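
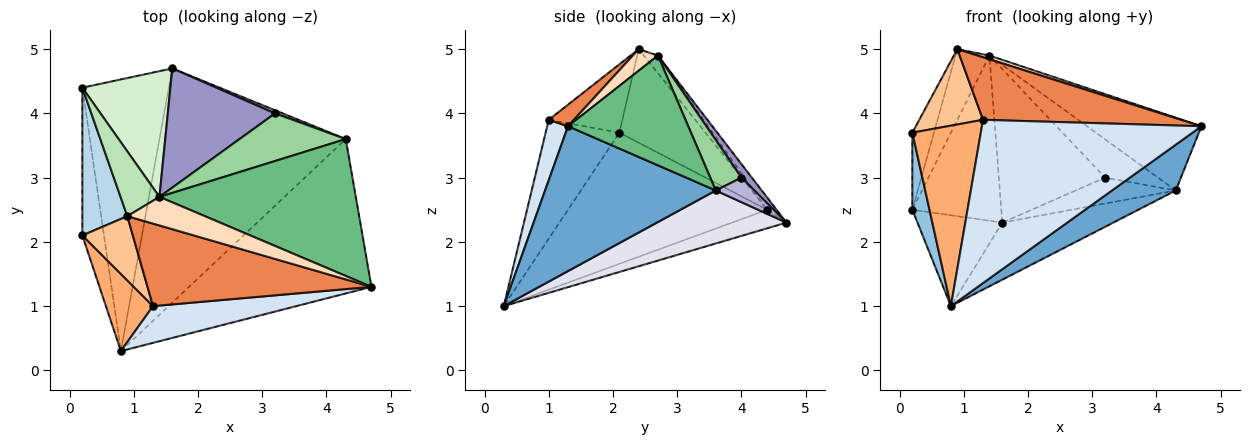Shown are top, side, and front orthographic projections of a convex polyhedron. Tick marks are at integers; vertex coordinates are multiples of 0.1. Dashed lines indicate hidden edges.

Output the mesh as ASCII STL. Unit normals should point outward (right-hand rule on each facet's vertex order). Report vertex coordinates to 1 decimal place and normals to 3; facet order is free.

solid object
 facet normal 0.606 -0.226 -0.763
  outer loop
   vertex 4.3 3.6 2.8
   vertex 4.7 1.3 3.8
   vertex 0.8 0.3 1.0
  endloop
 endfacet
 facet normal -0.983 -0.085 -0.162
  outer loop
   vertex 0.2 2.1 3.7
   vertex 0.2 4.4 2.5
   vertex 0.8 0.3 1.0
  endloop
 endfacet
 facet normal -0.879 0.220 0.423
  outer loop
   vertex 0.2 2.1 3.7
   vertex 0.9 2.4 5.0
   vertex 0.2 4.4 2.5
  endloop
 endfacet
 facet normal 0.092 -0.971 0.219
  outer loop
   vertex 1.3 1.0 3.9
   vertex 0.8 0.3 1.0
   vertex 4.7 1.3 3.8
  endloop
 endfacet
 facet normal 0.077 -0.602 0.795
  outer loop
   vertex 1.3 1.0 3.9
   vertex 4.7 1.3 3.8
   vertex 0.9 2.4 5.0
  endloop
 endfacet
 facet normal -0.704 -0.653 0.279
  outer loop
   vertex 1.3 1.0 3.9
   vertex 0.2 2.1 3.7
   vertex 0.8 0.3 1.0
  endloop
 endfacet
 facet normal -0.660 -0.572 0.487
  outer loop
   vertex 1.3 1.0 3.9
   vertex 0.9 2.4 5.0
   vertex 0.2 2.1 3.7
  endloop
 endfacet
 facet normal 0.266 -0.124 0.956
  outer loop
   vertex 1.4 2.7 4.9
   vertex 0.9 2.4 5.0
   vertex 4.7 1.3 3.8
  endloop
 endfacet
 facet normal 0.443 0.421 0.792
  outer loop
   vertex 1.4 2.7 4.9
   vertex 4.7 1.3 3.8
   vertex 4.3 3.6 2.8
  endloop
 endfacet
 facet normal 0.347 0.588 0.731
  outer loop
   vertex 1.4 2.7 4.9
   vertex 4.3 3.6 2.8
   vertex 3.2 4.0 3.0
  endloop
 endfacet
 facet normal -0.294 0.705 0.646
  outer loop
   vertex 1.4 2.7 4.9
   vertex 0.2 4.4 2.5
   vertex 0.9 2.4 5.0
  endloop
 endfacet
 facet normal -0.084 0.793 0.604
  outer loop
   vertex 1.6 4.7 2.3
   vertex 0.2 4.4 2.5
   vertex 1.4 2.7 4.9
  endloop
 endfacet
 facet normal 0.077 0.787 0.612
  outer loop
   vertex 1.6 4.7 2.3
   vertex 1.4 2.7 4.9
   vertex 3.2 4.0 3.0
  endloop
 endfacet
 facet normal 0.357 0.927 0.111
  outer loop
   vertex 1.6 4.7 2.3
   vertex 3.2 4.0 3.0
   vertex 4.3 3.6 2.8
  endloop
 endfacet
 facet normal -0.199 0.311 -0.929
  outer loop
   vertex 1.6 4.7 2.3
   vertex 0.8 0.3 1.0
   vertex 0.2 4.4 2.5
  endloop
 endfacet
 facet normal 0.266 0.228 -0.936
  outer loop
   vertex 1.6 4.7 2.3
   vertex 4.3 3.6 2.8
   vertex 0.8 0.3 1.0
  endloop
 endfacet
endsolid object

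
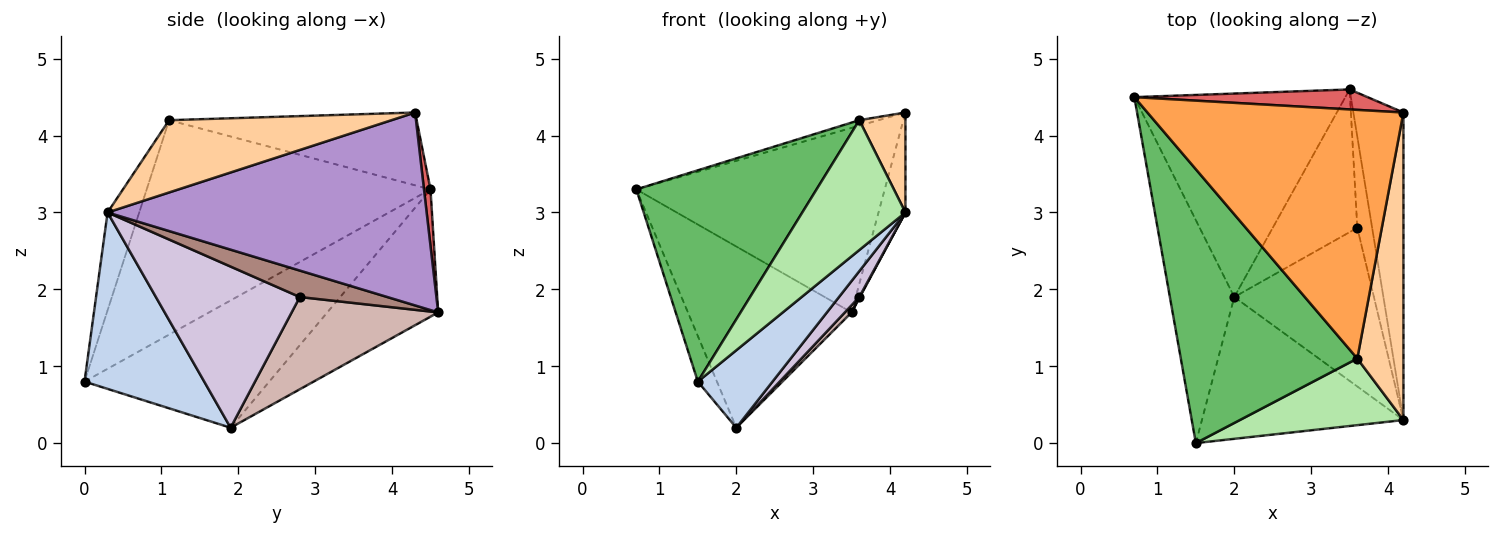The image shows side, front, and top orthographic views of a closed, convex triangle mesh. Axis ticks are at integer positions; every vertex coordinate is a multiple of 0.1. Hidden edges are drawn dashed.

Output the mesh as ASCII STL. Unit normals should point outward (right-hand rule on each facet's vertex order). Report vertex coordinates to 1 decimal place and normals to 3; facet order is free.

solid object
 facet normal -0.888 0.092 -0.450
  outer loop
   vertex 1.5 0.0 0.8
   vertex 0.7 4.5 3.3
   vertex 2.0 1.9 0.2
  endloop
 endfacet
 facet normal 0.609 -0.380 -0.696
  outer loop
   vertex 1.5 0.0 0.8
   vertex 2.0 1.9 0.2
   vertex 4.2 0.3 3.0
  endloop
 endfacet
 facet normal -0.274 0.021 0.962
  outer loop
   vertex 3.6 1.1 4.2
   vertex 4.2 4.3 4.3
   vertex 0.7 4.5 3.3
  endloop
 endfacet
 facet normal 0.830 -0.172 0.530
  outer loop
   vertex 3.6 1.1 4.2
   vertex 4.2 0.3 3.0
   vertex 4.2 4.3 4.3
  endloop
 endfacet
 facet normal -0.693 -0.440 0.571
  outer loop
   vertex 3.6 1.1 4.2
   vertex 0.7 4.5 3.3
   vertex 1.5 0.0 0.8
  endloop
 endfacet
 facet normal -0.263 -0.858 0.440
  outer loop
   vertex 3.6 1.1 4.2
   vertex 1.5 0.0 0.8
   vertex 4.2 0.3 3.0
  endloop
 endfacet
 facet normal 0.026 0.994 0.108
  outer loop
   vertex 3.5 4.6 1.7
   vertex 0.7 4.5 3.3
   vertex 4.2 4.3 4.3
  endloop
 endfacet
 facet normal -0.411 0.606 -0.681
  outer loop
   vertex 3.5 4.6 1.7
   vertex 2.0 1.9 0.2
   vertex 0.7 4.5 3.3
  endloop
 endfacet
 facet normal 0.965 0.081 -0.250
  outer loop
   vertex 3.5 4.6 1.7
   vertex 4.2 4.3 4.3
   vertex 4.2 0.3 3.0
  endloop
 endfacet
 facet normal 0.752 -0.106 -0.651
  outer loop
   vertex 3.6 2.8 1.9
   vertex 4.2 0.3 3.0
   vertex 2.0 1.9 0.2
  endloop
 endfacet
 facet normal 0.872 -0.006 -0.489
  outer loop
   vertex 3.6 2.8 1.9
   vertex 3.5 4.6 1.7
   vertex 4.2 0.3 3.0
  endloop
 endfacet
 facet normal 0.737 -0.034 -0.675
  outer loop
   vertex 3.6 2.8 1.9
   vertex 2.0 1.9 0.2
   vertex 3.5 4.6 1.7
  endloop
 endfacet
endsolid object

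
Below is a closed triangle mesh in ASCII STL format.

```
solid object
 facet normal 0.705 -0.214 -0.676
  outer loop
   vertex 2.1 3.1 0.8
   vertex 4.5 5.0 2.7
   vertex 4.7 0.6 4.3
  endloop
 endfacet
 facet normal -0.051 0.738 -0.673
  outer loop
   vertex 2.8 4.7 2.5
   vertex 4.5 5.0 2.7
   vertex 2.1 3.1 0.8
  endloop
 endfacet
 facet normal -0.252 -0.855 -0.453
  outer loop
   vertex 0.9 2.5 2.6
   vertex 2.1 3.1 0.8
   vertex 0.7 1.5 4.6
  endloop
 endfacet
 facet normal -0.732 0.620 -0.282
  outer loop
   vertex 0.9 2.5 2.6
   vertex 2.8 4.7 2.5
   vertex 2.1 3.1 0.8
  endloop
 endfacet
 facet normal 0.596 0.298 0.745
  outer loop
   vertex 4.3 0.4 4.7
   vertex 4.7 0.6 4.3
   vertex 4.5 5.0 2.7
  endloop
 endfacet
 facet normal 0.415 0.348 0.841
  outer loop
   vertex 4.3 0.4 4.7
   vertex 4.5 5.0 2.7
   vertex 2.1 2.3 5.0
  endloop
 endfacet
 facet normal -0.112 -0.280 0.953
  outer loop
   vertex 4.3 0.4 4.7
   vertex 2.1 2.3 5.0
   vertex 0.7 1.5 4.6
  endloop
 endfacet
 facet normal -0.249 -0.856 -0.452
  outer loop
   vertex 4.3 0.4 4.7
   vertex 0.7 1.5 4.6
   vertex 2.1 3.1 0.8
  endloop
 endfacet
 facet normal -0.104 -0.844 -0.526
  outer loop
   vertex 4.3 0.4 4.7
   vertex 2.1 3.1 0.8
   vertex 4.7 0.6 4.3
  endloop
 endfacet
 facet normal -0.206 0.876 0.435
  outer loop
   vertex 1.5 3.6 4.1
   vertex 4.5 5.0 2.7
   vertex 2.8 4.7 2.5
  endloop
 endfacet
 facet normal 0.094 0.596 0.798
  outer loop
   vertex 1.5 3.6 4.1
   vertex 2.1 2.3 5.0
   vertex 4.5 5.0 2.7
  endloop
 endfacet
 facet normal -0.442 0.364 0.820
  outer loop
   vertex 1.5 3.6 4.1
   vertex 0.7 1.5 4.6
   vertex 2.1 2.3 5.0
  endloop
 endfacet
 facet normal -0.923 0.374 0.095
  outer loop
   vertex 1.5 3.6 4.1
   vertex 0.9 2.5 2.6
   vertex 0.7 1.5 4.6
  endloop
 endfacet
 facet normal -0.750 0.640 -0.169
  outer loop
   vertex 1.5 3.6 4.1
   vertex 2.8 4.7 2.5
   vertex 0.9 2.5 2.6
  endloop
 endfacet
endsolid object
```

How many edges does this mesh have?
21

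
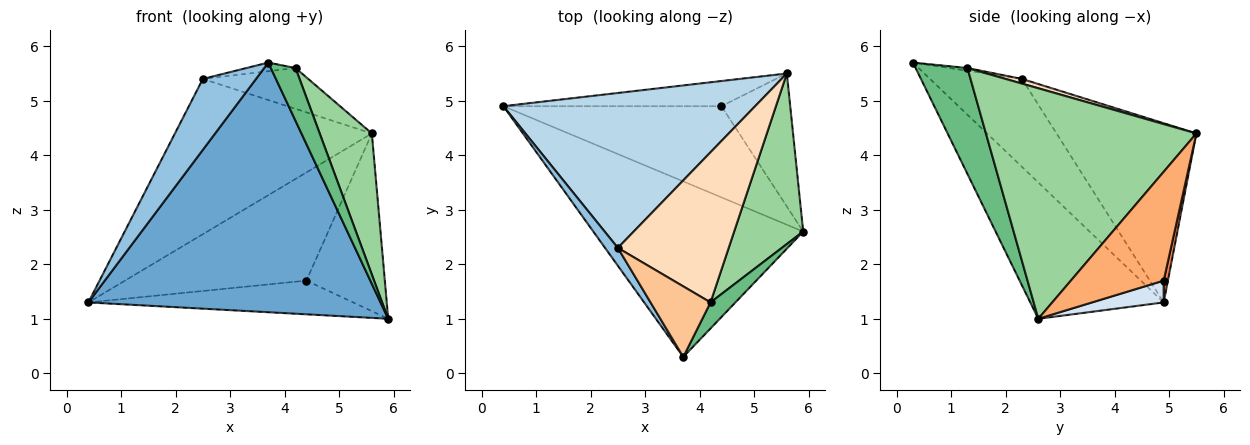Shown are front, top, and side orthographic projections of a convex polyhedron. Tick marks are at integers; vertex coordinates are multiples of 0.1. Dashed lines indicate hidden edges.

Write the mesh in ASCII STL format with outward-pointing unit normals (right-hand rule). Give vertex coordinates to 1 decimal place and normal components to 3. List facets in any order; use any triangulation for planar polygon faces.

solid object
 facet normal -0.350 -0.766 -0.539
  outer loop
   vertex 3.7 0.3 5.7
   vertex 0.4 4.9 1.3
   vertex 5.9 2.6 1.0
  endloop
 endfacet
 facet normal -0.859 -0.497 0.125
  outer loop
   vertex 2.5 2.3 5.4
   vertex 0.4 4.9 1.3
   vertex 3.7 0.3 5.7
  endloop
 endfacet
 facet normal -0.449 0.632 0.631
  outer loop
   vertex 2.5 2.3 5.4
   vertex 5.6 5.5 4.4
   vertex 0.4 4.9 1.3
  endloop
 endfacet
 facet normal 0.093 0.345 -0.934
  outer loop
   vertex 4.4 4.9 1.7
   vertex 5.9 2.6 1.0
   vertex 0.4 4.9 1.3
  endloop
 endfacet
 facet normal 0.023 0.974 -0.226
  outer loop
   vertex 4.4 4.9 1.7
   vertex 0.4 4.9 1.3
   vertex 5.6 5.5 4.4
  endloop
 endfacet
 facet normal 0.688 0.581 -0.435
  outer loop
   vertex 4.4 4.9 1.7
   vertex 5.6 5.5 4.4
   vertex 5.9 2.6 1.0
  endloop
 endfacet
 facet normal -0.045 0.122 0.992
  outer loop
   vertex 4.2 1.3 5.6
   vertex 2.5 2.3 5.4
   vertex 3.7 0.3 5.7
  endloop
 endfacet
 facet normal 0.041 0.262 0.964
  outer loop
   vertex 4.2 1.3 5.6
   vertex 5.6 5.5 4.4
   vertex 2.5 2.3 5.4
  endloop
 endfacet
 facet normal 0.883 -0.421 0.207
  outer loop
   vertex 4.2 1.3 5.6
   vertex 3.7 0.3 5.7
   vertex 5.9 2.6 1.0
  endloop
 endfacet
 facet normal 0.932 -0.231 0.279
  outer loop
   vertex 4.2 1.3 5.6
   vertex 5.9 2.6 1.0
   vertex 5.6 5.5 4.4
  endloop
 endfacet
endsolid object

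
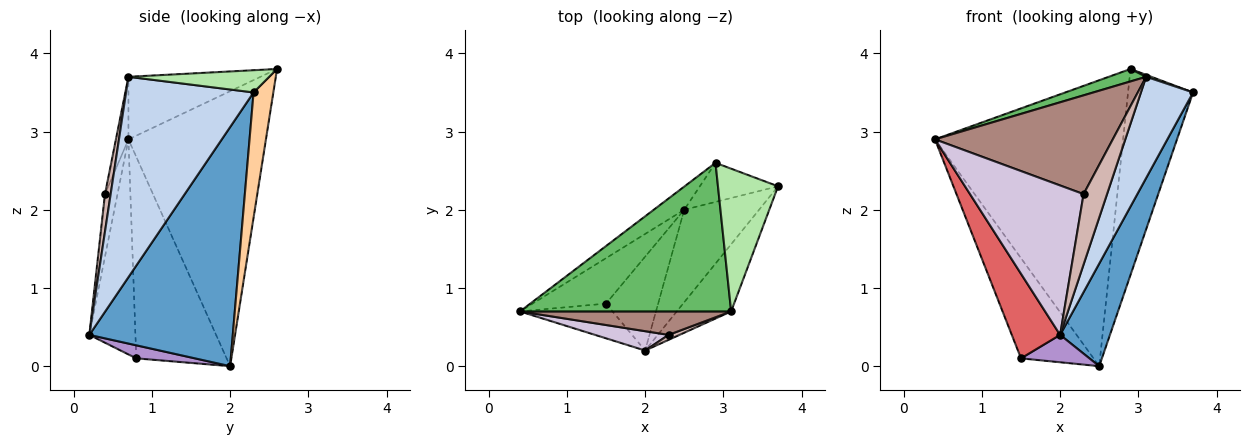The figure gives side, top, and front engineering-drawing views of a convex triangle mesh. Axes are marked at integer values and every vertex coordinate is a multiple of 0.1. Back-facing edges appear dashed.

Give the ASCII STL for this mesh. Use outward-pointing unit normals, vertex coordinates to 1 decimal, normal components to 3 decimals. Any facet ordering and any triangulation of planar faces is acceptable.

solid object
 facet normal 0.906 -0.315 -0.284
  outer loop
   vertex 2.5 2.0 0.0
   vertex 3.7 2.3 3.5
   vertex 2.0 0.2 0.4
  endloop
 endfacet
 facet normal 0.898 -0.367 -0.244
  outer loop
   vertex 3.1 0.7 3.7
   vertex 2.0 0.2 0.4
   vertex 3.7 2.3 3.5
  endloop
 endfacet
 facet normal -0.589 0.806 -0.065
  outer loop
   vertex 2.9 2.6 3.8
   vertex 2.5 2.0 0.0
   vertex 0.4 0.7 2.9
  endloop
 endfacet
 facet normal 0.286 0.941 -0.179
  outer loop
   vertex 2.9 2.6 3.8
   vertex 3.7 2.3 3.5
   vertex 2.5 2.0 0.0
  endloop
 endfacet
 facet normal -0.283 -0.080 0.956
  outer loop
   vertex 2.9 2.6 3.8
   vertex 0.4 0.7 2.9
   vertex 3.1 0.7 3.7
  endloop
 endfacet
 facet normal 0.347 -0.013 0.938
  outer loop
   vertex 2.9 2.6 3.8
   vertex 3.1 0.7 3.7
   vertex 3.7 2.3 3.5
  endloop
 endfacet
 facet normal -0.662 -0.694 -0.285
  outer loop
   vertex 1.5 0.8 0.1
   vertex 2.0 0.2 0.4
   vertex 0.4 0.7 2.9
  endloop
 endfacet
 facet normal -0.750 0.602 -0.273
  outer loop
   vertex 1.5 0.8 0.1
   vertex 0.4 0.7 2.9
   vertex 2.5 2.0 0.0
  endloop
 endfacet
 facet normal 0.233 -0.272 -0.933
  outer loop
   vertex 1.5 0.8 0.1
   vertex 2.5 2.0 0.0
   vertex 2.0 0.2 0.4
  endloop
 endfacet
 facet normal -0.109 -0.986 0.128
  outer loop
   vertex 2.3 0.4 2.2
   vertex 0.4 0.7 2.9
   vertex 2.0 0.2 0.4
  endloop
 endfacet
 facet normal -0.068 -0.971 0.231
  outer loop
   vertex 2.3 0.4 2.2
   vertex 3.1 0.7 3.7
   vertex 0.4 0.7 2.9
  endloop
 endfacet
 facet normal 0.235 -0.970 0.069
  outer loop
   vertex 2.3 0.4 2.2
   vertex 2.0 0.2 0.4
   vertex 3.1 0.7 3.7
  endloop
 endfacet
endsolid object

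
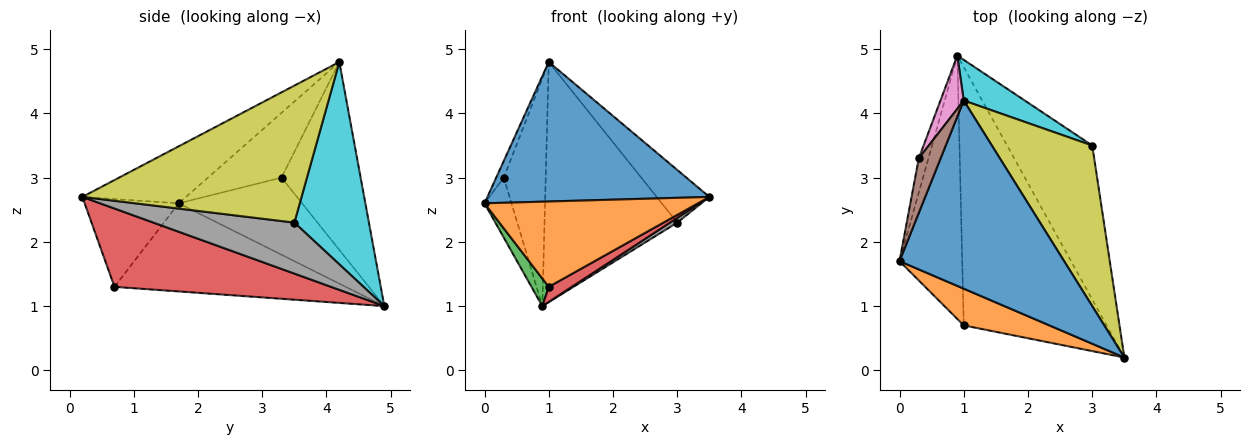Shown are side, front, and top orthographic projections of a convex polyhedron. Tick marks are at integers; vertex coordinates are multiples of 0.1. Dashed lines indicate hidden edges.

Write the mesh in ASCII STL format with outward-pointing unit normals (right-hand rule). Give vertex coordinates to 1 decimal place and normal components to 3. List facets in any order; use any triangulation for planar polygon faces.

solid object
 facet normal -0.268 -0.574 0.774
  outer loop
   vertex 1.0 4.2 4.8
   vertex 0.0 1.7 2.6
   vertex 3.5 0.2 2.7
  endloop
 endfacet
 facet normal -0.375 -0.851 0.366
  outer loop
   vertex 1.0 0.7 1.3
   vertex 3.5 0.2 2.7
   vertex 0.0 1.7 2.6
  endloop
 endfacet
 facet normal -0.813 -0.061 -0.579
  outer loop
   vertex 1.0 0.7 1.3
   vertex 0.0 1.7 2.6
   vertex 0.9 4.9 1.0
  endloop
 endfacet
 facet normal 0.480 -0.051 -0.876
  outer loop
   vertex 1.0 0.7 1.3
   vertex 0.9 4.9 1.0
   vertex 3.5 0.2 2.7
  endloop
 endfacet
 facet normal -0.970 0.212 -0.121
  outer loop
   vertex 0.3 3.3 3.0
   vertex 0.9 4.9 1.0
   vertex 0.0 1.7 2.6
  endloop
 endfacet
 facet normal -0.943 0.097 0.318
  outer loop
   vertex 0.3 3.3 3.0
   vertex 0.0 1.7 2.6
   vertex 1.0 4.2 4.8
  endloop
 endfacet
 facet normal -0.878 0.465 0.109
  outer loop
   vertex 0.3 3.3 3.0
   vertex 1.0 4.2 4.8
   vertex 0.9 4.9 1.0
  endloop
 endfacet
 facet normal 0.514 -0.026 -0.858
  outer loop
   vertex 3.0 3.5 2.3
   vertex 3.5 0.2 2.7
   vertex 0.9 4.9 1.0
  endloop
 endfacet
 facet normal 0.792 0.190 0.580
  outer loop
   vertex 3.0 3.5 2.3
   vertex 1.0 4.2 4.8
   vertex 3.5 0.2 2.7
  endloop
 endfacet
 facet normal 0.485 0.862 0.146
  outer loop
   vertex 3.0 3.5 2.3
   vertex 0.9 4.9 1.0
   vertex 1.0 4.2 4.8
  endloop
 endfacet
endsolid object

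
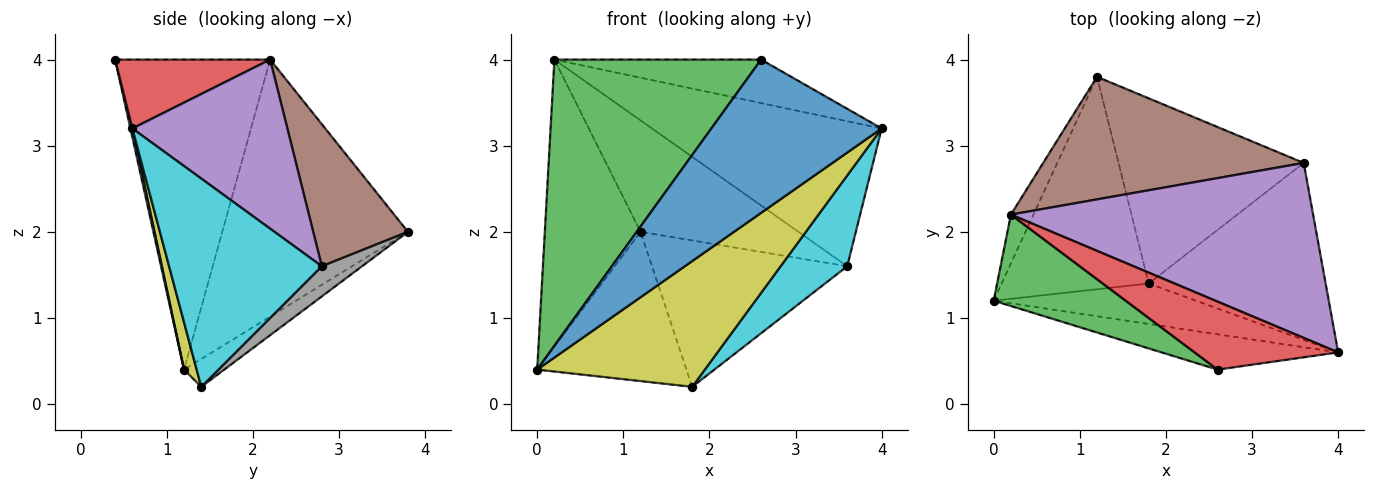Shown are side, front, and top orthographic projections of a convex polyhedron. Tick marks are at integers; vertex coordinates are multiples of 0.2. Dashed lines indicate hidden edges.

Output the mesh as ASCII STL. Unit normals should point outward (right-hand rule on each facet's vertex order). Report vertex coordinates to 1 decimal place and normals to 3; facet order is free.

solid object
 facet normal 0.011 -0.974 -0.224
  outer loop
   vertex 2.6 0.4 4.0
   vertex 0.0 1.2 0.4
   vertex 4.0 0.6 3.2
  endloop
 endfacet
 facet normal -0.886 0.457 -0.078
  outer loop
   vertex 0.2 2.2 4.0
   vertex 1.2 3.8 2.0
   vertex 0.0 1.2 0.4
  endloop
 endfacet
 facet normal -0.581 -0.775 0.248
  outer loop
   vertex 0.2 2.2 4.0
   vertex 0.0 1.2 0.4
   vertex 2.6 0.4 4.0
  endloop
 endfacet
 facet normal 0.375 0.500 0.781
  outer loop
   vertex 0.2 2.2 4.0
   vertex 2.6 0.4 4.0
   vertex 4.0 0.6 3.2
  endloop
 endfacet
 facet normal 0.396 0.586 0.707
  outer loop
   vertex 3.6 2.8 1.6
   vertex 0.2 2.2 4.0
   vertex 4.0 0.6 3.2
  endloop
 endfacet
 facet normal 0.374 0.624 0.686
  outer loop
   vertex 3.6 2.8 1.6
   vertex 1.2 3.8 2.0
   vertex 0.2 2.2 4.0
  endloop
 endfacet
 facet normal -0.153 0.568 -0.809
  outer loop
   vertex 1.8 1.4 0.2
   vertex 0.0 1.2 0.4
   vertex 1.2 3.8 2.0
  endloop
 endfacet
 facet normal 0.127 0.615 -0.778
  outer loop
   vertex 1.8 1.4 0.2
   vertex 1.2 3.8 2.0
   vertex 3.6 2.8 1.6
  endloop
 endfacet
 facet normal 0.072 -0.949 -0.306
  outer loop
   vertex 1.8 1.4 0.2
   vertex 4.0 0.6 3.2
   vertex 0.0 1.2 0.4
  endloop
 endfacet
 facet normal 0.723 -0.315 -0.614
  outer loop
   vertex 1.8 1.4 0.2
   vertex 3.6 2.8 1.6
   vertex 4.0 0.6 3.2
  endloop
 endfacet
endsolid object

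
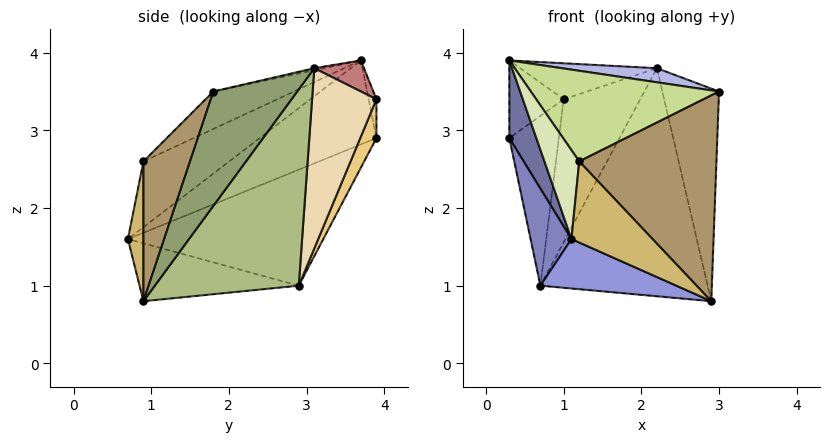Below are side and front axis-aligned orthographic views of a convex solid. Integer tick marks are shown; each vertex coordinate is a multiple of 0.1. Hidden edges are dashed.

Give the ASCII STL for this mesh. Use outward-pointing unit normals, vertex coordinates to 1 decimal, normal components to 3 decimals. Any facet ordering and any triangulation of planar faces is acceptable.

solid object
 facet normal -0.973 -0.225 -0.045
  outer loop
   vertex 0.3 3.7 3.9
   vertex 0.3 3.9 2.9
   vertex 1.1 0.7 1.6
  endloop
 endfacet
 facet normal -0.974 -0.204 -0.098
  outer loop
   vertex 0.7 2.9 1.0
   vertex 1.1 0.7 1.6
   vertex 0.3 3.9 2.9
  endloop
 endfacet
 facet normal -0.358 -0.306 -0.882
  outer loop
   vertex 0.7 2.9 1.0
   vertex 2.9 0.9 0.8
   vertex 1.1 0.7 1.6
  endloop
 endfacet
 facet normal -0.024 -0.239 0.971
  outer loop
   vertex 2.2 3.1 3.8
   vertex 0.3 3.7 3.9
   vertex 3.0 1.8 3.5
  endloop
 endfacet
 facet normal 0.810 0.547 -0.212
  outer loop
   vertex 2.2 3.1 3.8
   vertex 3.0 1.8 3.5
   vertex 2.9 0.9 0.8
  endloop
 endfacet
 facet normal 0.605 0.703 -0.374
  outer loop
   vertex 2.2 3.1 3.8
   vertex 2.9 0.9 0.8
   vertex 0.7 2.9 1.0
  endloop
 endfacet
 facet normal -0.199 -0.465 0.863
  outer loop
   vertex 1.2 0.9 2.6
   vertex 3.0 1.8 3.5
   vertex 0.3 3.7 3.9
  endloop
 endfacet
 facet normal -0.914 -0.371 0.166
  outer loop
   vertex 1.2 0.9 2.6
   vertex 0.3 3.7 3.9
   vertex 1.1 0.7 1.6
  endloop
 endfacet
 facet normal 0.308 -0.906 0.291
  outer loop
   vertex 1.2 0.9 2.6
   vertex 2.9 0.9 0.8
   vertex 3.0 1.8 3.5
  endloop
 endfacet
 facet normal 0.185 -0.967 0.175
  outer loop
   vertex 1.2 0.9 2.6
   vertex 1.1 0.7 1.6
   vertex 2.9 0.9 0.8
  endloop
 endfacet
 facet normal 0.285 0.872 -0.399
  outer loop
   vertex 1.0 3.9 3.4
   vertex 0.7 2.9 1.0
   vertex 0.3 3.9 2.9
  endloop
 endfacet
 facet normal 0.598 0.711 -0.371
  outer loop
   vertex 1.0 3.9 3.4
   vertex 2.2 3.1 3.8
   vertex 0.7 2.9 1.0
  endloop
 endfacet
 facet normal -0.139 0.971 0.194
  outer loop
   vertex 1.0 3.9 3.4
   vertex 0.3 3.9 2.9
   vertex 0.3 3.7 3.9
  endloop
 endfacet
 facet normal 0.260 0.715 0.650
  outer loop
   vertex 1.0 3.9 3.4
   vertex 0.3 3.7 3.9
   vertex 2.2 3.1 3.8
  endloop
 endfacet
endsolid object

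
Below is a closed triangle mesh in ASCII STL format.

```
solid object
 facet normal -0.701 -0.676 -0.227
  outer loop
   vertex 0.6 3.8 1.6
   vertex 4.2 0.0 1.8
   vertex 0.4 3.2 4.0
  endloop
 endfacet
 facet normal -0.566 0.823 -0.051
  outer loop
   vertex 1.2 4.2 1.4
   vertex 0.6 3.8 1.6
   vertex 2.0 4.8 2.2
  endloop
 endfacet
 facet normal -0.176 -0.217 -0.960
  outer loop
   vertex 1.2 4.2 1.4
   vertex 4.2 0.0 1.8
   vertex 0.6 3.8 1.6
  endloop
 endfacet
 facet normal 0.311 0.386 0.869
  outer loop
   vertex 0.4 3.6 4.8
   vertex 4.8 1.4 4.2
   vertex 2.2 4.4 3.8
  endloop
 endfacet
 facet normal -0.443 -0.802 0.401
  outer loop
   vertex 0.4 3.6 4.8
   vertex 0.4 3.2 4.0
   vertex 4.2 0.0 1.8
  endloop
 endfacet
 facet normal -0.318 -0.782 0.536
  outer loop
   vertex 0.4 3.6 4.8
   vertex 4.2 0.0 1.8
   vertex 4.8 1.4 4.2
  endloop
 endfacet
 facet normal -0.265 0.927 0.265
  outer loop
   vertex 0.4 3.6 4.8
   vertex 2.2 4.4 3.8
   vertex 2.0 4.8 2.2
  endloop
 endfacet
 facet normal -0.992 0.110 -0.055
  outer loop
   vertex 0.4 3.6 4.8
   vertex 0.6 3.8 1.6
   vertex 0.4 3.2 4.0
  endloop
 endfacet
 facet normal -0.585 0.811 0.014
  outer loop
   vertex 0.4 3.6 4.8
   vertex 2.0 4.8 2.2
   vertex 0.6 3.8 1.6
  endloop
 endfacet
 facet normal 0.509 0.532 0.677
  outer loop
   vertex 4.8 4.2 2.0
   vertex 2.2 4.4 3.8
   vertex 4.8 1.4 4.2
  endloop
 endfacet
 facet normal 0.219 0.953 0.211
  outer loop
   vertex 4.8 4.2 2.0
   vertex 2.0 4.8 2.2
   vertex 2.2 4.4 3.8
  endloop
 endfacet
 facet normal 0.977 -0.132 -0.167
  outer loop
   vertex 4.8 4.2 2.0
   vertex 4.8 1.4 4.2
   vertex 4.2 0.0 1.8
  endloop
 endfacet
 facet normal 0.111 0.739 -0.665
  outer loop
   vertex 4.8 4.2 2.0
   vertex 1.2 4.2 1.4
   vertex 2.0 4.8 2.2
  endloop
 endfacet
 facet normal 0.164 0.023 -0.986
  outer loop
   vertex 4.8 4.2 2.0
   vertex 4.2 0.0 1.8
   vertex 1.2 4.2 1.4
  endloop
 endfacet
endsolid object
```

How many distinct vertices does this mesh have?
9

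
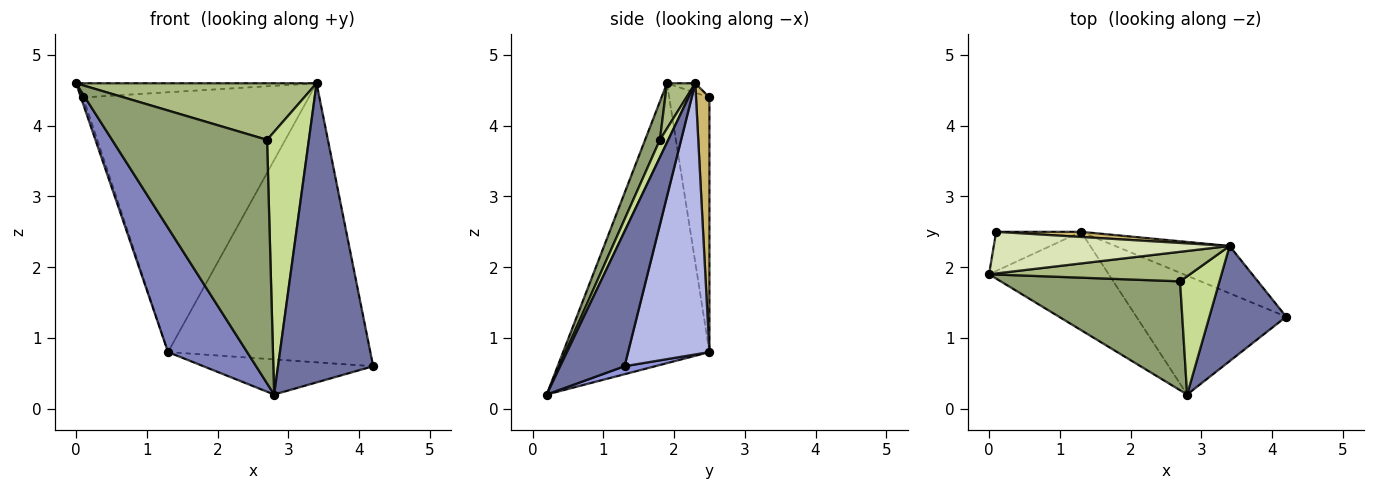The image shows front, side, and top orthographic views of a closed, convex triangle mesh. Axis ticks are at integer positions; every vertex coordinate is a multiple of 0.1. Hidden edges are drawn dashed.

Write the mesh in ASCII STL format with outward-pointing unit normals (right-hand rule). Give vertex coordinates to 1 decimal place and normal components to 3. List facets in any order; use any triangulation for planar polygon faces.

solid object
 facet normal 0.533 -0.789 0.304
  outer loop
   vertex 3.4 2.3 4.6
   vertex 2.8 0.2 0.2
   vertex 4.2 1.3 0.6
  endloop
 endfacet
 facet normal -0.823 -0.445 -0.352
  outer loop
   vertex 1.3 2.5 0.8
   vertex 2.8 0.2 0.2
   vertex 0.0 1.9 4.6
  endloop
 endfacet
 facet normal 0.051 0.283 -0.958
  outer loop
   vertex 1.3 2.5 0.8
   vertex 4.2 1.3 0.6
   vertex 2.8 0.2 0.2
  endloop
 endfacet
 facet normal 0.369 0.917 -0.155
  outer loop
   vertex 1.3 2.5 0.8
   vertex 3.4 2.3 4.6
   vertex 4.2 1.3 0.6
  endloop
 endfacet
 facet normal 0.087 -0.909 0.407
  outer loop
   vertex 2.7 1.8 3.8
   vertex 0.0 1.9 4.6
   vertex 2.8 0.2 0.2
  endloop
 endfacet
 facet normal 0.104 -0.882 0.460
  outer loop
   vertex 2.7 1.8 3.8
   vertex 3.4 2.3 4.6
   vertex 0.0 1.9 4.6
  endloop
 endfacet
 facet normal 0.179 -0.897 0.404
  outer loop
   vertex 2.7 1.8 3.8
   vertex 2.8 0.2 0.2
   vertex 3.4 2.3 4.6
  endloop
 endfacet
 facet normal -0.038 0.322 0.946
  outer loop
   vertex 0.1 2.5 4.4
   vertex 0.0 1.9 4.6
   vertex 3.4 2.3 4.6
  endloop
 endfacet
 facet normal -0.947 0.053 -0.316
  outer loop
   vertex 0.1 2.5 4.4
   vertex 1.3 2.5 0.8
   vertex 0.0 1.9 4.6
  endloop
 endfacet
 facet normal 0.059 0.998 0.020
  outer loop
   vertex 0.1 2.5 4.4
   vertex 3.4 2.3 4.6
   vertex 1.3 2.5 0.8
  endloop
 endfacet
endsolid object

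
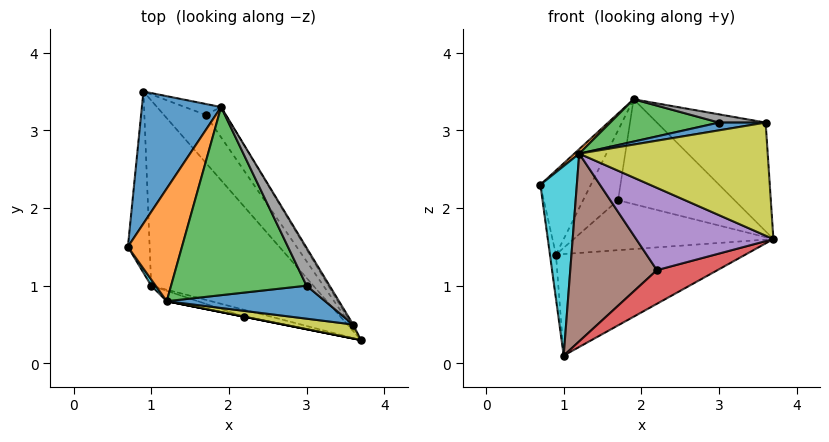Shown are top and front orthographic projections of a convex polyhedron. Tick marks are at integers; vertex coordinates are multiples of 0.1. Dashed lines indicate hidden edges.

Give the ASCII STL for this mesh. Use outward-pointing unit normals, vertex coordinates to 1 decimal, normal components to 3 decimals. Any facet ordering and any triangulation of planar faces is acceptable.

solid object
 facet normal -0.845 0.288 0.451
  outer loop
   vertex 0.9 3.5 1.4
   vertex 0.7 1.5 2.3
   vertex 1.9 3.3 3.4
  endloop
 endfacet
 facet normal -0.989 0.035 -0.143
  outer loop
   vertex 1.0 1.0 0.1
   vertex 0.7 1.5 2.3
   vertex 0.9 3.5 1.4
  endloop
 endfacet
 facet normal 0.522 0.410 -0.748
  outer loop
   vertex 1.0 1.0 0.1
   vertex 0.9 3.5 1.4
   vertex 3.7 0.3 1.6
  endloop
 endfacet
 facet normal 0.854 0.520 -0.012
  outer loop
   vertex 3.6 0.5 3.1
   vertex 3.7 0.3 1.6
   vertex 1.9 3.3 3.4
  endloop
 endfacet
 facet normal 0.798 0.579 -0.167
  outer loop
   vertex 1.7 3.2 2.1
   vertex 1.9 3.3 3.4
   vertex 3.7 0.3 1.6
  endloop
 endfacet
 facet normal 0.659 0.544 -0.520
  outer loop
   vertex 1.7 3.2 2.1
   vertex 3.7 0.3 1.6
   vertex 0.9 3.5 1.4
  endloop
 endfacet
 facet normal 0.451 0.882 -0.137
  outer loop
   vertex 1.7 3.2 2.1
   vertex 0.9 3.5 1.4
   vertex 1.9 3.3 3.4
  endloop
 endfacet
 facet normal -0.174 -0.209 0.962
  outer loop
   vertex 3.0 1.0 3.1
   vertex 3.6 0.5 3.1
   vertex 1.9 3.3 3.4
  endloop
 endfacet
 facet normal -0.143 -0.982 0.121
  outer loop
   vertex 1.2 0.8 2.7
   vertex 3.7 0.3 1.6
   vertex 3.6 0.5 3.1
  endloop
 endfacet
 facet normal -0.819 -0.574 0.019
  outer loop
   vertex 1.2 0.8 2.7
   vertex 0.7 1.5 2.3
   vertex 1.0 1.0 0.1
  endloop
 endfacet
 facet normal -0.187 -0.225 0.956
  outer loop
   vertex 1.2 0.8 2.7
   vertex 3.6 0.5 3.1
   vertex 3.0 1.0 3.1
  endloop
 endfacet
 facet normal -0.650 -0.031 0.759
  outer loop
   vertex 1.2 0.8 2.7
   vertex 1.9 3.3 3.4
   vertex 0.7 1.5 2.3
  endloop
 endfacet
 facet normal -0.189 -0.215 0.958
  outer loop
   vertex 1.2 0.8 2.7
   vertex 3.0 1.0 3.1
   vertex 1.9 3.3 3.4
  endloop
 endfacet
 facet normal -0.141 -0.970 -0.199
  outer loop
   vertex 2.2 0.6 1.2
   vertex 1.0 1.0 0.1
   vertex 3.7 0.3 1.6
  endloop
 endfacet
 facet normal -0.196 -0.981 0.000
  outer loop
   vertex 2.2 0.6 1.2
   vertex 3.7 0.3 1.6
   vertex 1.2 0.8 2.7
  endloop
 endfacet
 facet normal -0.272 -0.961 -0.053
  outer loop
   vertex 2.2 0.6 1.2
   vertex 1.2 0.8 2.7
   vertex 1.0 1.0 0.1
  endloop
 endfacet
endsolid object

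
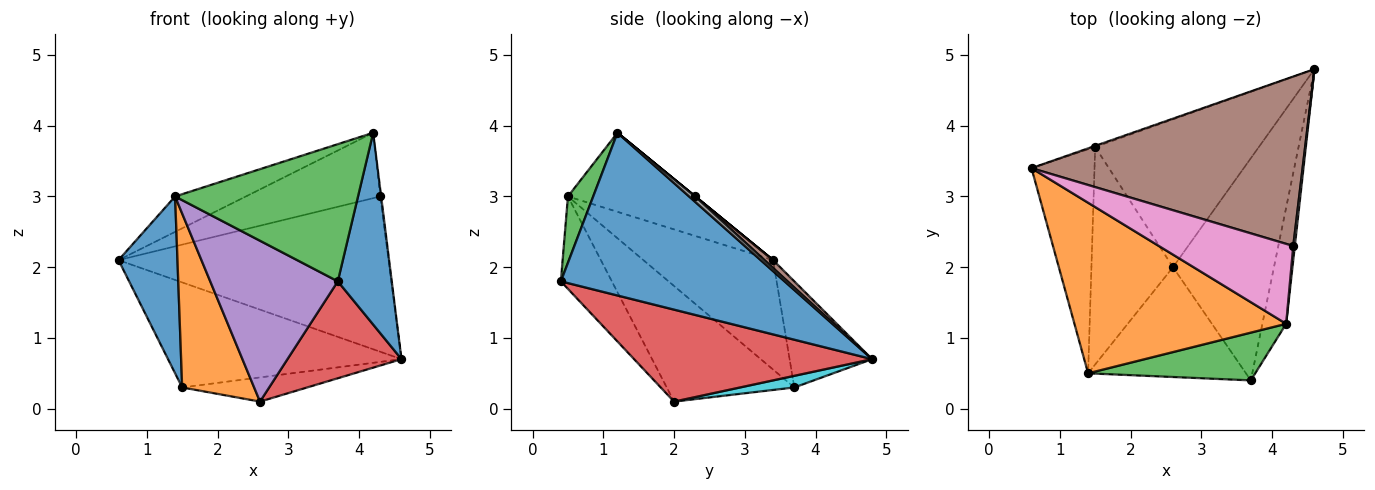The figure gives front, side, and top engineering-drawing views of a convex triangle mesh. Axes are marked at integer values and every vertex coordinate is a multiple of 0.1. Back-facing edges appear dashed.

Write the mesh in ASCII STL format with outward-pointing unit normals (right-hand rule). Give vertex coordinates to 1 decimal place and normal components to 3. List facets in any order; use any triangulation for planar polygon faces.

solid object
 facet normal 0.962 -0.232 -0.141
  outer loop
   vertex 4.2 1.2 3.9
   vertex 3.7 0.4 1.8
   vertex 4.6 4.8 0.7
  endloop
 endfacet
 facet normal -0.343 0.191 0.920
  outer loop
   vertex 1.4 0.5 3.0
   vertex 4.2 1.2 3.9
   vertex 0.6 3.4 2.1
  endloop
 endfacet
 facet normal 0.129 -0.936 0.326
  outer loop
   vertex 1.4 0.5 3.0
   vertex 3.7 0.4 1.8
   vertex 4.2 1.2 3.9
  endloop
 endfacet
 facet normal 0.641 -0.307 -0.704
  outer loop
   vertex 2.6 2.0 0.1
   vertex 4.6 4.8 0.7
   vertex 3.7 0.4 1.8
  endloop
 endfacet
 facet normal -0.313 -0.784 -0.535
  outer loop
   vertex 2.6 2.0 0.1
   vertex 3.7 0.4 1.8
   vertex 1.4 0.5 3.0
  endloop
 endfacet
 facet normal 0.022 0.675 0.737
  outer loop
   vertex 4.3 2.3 3.0
   vertex 4.6 4.8 0.7
   vertex 0.6 3.4 2.1
  endloop
 endfacet
 facet normal 0.000 0.633 0.774
  outer loop
   vertex 4.3 2.3 3.0
   vertex 0.6 3.4 2.1
   vertex 4.2 1.2 3.9
  endloop
 endfacet
 facet normal 0.953 0.136 0.272
  outer loop
   vertex 4.3 2.3 3.0
   vertex 4.2 1.2 3.9
   vertex 4.6 4.8 0.7
  endloop
 endfacet
 facet normal -0.333 0.943 -0.010
  outer loop
   vertex 1.5 3.7 0.3
   vertex 0.6 3.4 2.1
   vertex 4.6 4.8 0.7
  endloop
 endfacet
 facet normal 0.070 0.161 -0.984
  outer loop
   vertex 1.5 3.7 0.3
   vertex 4.6 4.8 0.7
   vertex 2.6 2.0 0.1
  endloop
 endfacet
 facet normal -0.806 -0.367 -0.464
  outer loop
   vertex 1.5 3.7 0.3
   vertex 1.4 0.5 3.0
   vertex 0.6 3.4 2.1
  endloop
 endfacet
 facet normal -0.742 -0.419 -0.524
  outer loop
   vertex 1.5 3.7 0.3
   vertex 2.6 2.0 0.1
   vertex 1.4 0.5 3.0
  endloop
 endfacet
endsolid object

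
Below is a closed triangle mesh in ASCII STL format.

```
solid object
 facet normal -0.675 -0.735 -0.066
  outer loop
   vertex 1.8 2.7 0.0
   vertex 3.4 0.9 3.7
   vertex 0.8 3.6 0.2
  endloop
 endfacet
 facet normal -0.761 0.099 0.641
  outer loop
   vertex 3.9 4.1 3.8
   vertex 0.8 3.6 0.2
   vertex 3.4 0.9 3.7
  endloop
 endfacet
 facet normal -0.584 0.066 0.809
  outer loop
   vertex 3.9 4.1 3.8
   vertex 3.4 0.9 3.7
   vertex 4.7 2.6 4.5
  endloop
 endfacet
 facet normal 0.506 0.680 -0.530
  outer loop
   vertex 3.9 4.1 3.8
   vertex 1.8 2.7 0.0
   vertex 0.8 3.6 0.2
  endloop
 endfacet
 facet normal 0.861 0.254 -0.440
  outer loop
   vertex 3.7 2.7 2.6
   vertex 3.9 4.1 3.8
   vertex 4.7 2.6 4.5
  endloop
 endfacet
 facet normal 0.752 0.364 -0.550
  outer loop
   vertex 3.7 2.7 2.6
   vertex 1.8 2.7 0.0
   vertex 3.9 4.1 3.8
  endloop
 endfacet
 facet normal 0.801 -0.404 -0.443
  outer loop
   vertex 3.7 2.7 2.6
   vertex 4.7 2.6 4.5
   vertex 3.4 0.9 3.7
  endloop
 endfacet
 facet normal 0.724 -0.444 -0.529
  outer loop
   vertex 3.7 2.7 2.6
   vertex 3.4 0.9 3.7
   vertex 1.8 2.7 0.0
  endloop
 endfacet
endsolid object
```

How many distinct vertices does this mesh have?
6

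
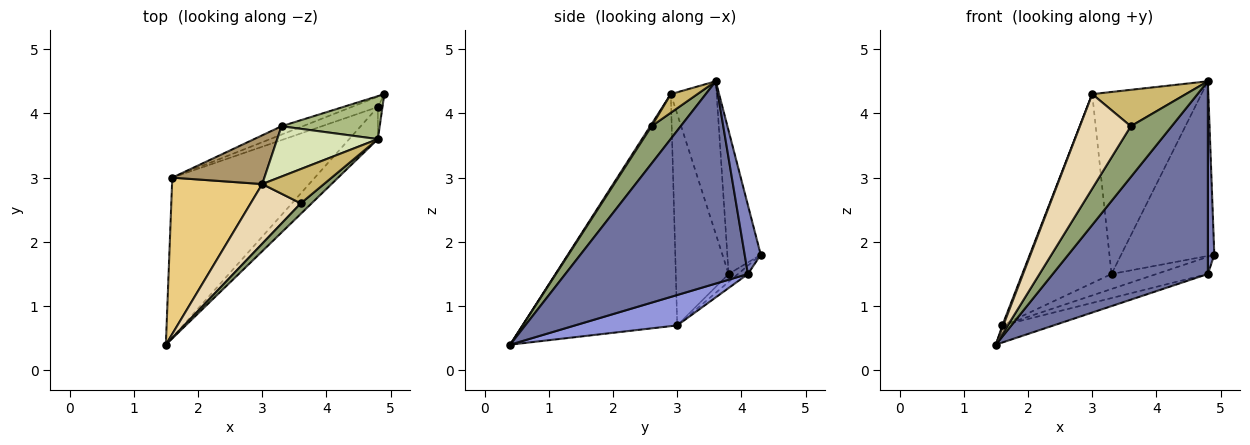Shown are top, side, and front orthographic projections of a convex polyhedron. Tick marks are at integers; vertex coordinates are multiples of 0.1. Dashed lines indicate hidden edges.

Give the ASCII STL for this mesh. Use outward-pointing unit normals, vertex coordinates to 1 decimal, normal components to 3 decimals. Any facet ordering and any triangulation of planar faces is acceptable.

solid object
 facet normal 0.758 -0.644 -0.107
  outer loop
   vertex 4.8 4.1 1.5
   vertex 4.8 3.6 4.5
   vertex 1.5 0.4 0.4
  endloop
 endfacet
 facet normal 0.927 -0.371 -0.062
  outer loop
   vertex 4.8 4.1 1.5
   vertex 4.9 4.3 1.8
   vertex 4.8 3.6 4.5
  endloop
 endfacet
 facet normal 0.207 0.104 -0.973
  outer loop
   vertex 1.6 3.0 0.7
   vertex 4.8 4.1 1.5
   vertex 1.5 0.4 0.4
  endloop
 endfacet
 facet normal -0.163 0.845 -0.509
  outer loop
   vertex 1.6 3.0 0.7
   vertex 4.9 4.3 1.8
   vertex 4.8 4.1 1.5
  endloop
 endfacet
 facet normal 0.572 -0.803 0.166
  outer loop
   vertex 3.6 2.6 3.8
   vertex 1.5 0.4 0.4
   vertex 4.8 3.6 4.5
  endloop
 endfacet
 facet normal -0.329 0.917 0.226
  outer loop
   vertex 3.3 3.8 1.5
   vertex 4.8 3.6 4.5
   vertex 4.9 4.3 1.8
  endloop
 endfacet
 facet normal -0.179 0.859 -0.480
  outer loop
   vertex 3.3 3.8 1.5
   vertex 4.9 4.3 1.8
   vertex 1.6 3.0 0.7
  endloop
 endfacet
 facet normal -0.375 0.894 0.247
  outer loop
   vertex 3.0 2.9 4.3
   vertex 4.8 3.6 4.5
   vertex 3.3 3.8 1.5
  endloop
 endfacet
 facet normal -0.497 0.840 0.217
  outer loop
   vertex 3.0 2.9 4.3
   vertex 3.3 3.8 1.5
   vertex 1.6 3.0 0.7
  endloop
 endfacet
 facet normal 0.203 -0.713 0.671
  outer loop
   vertex 3.0 2.9 4.3
   vertex 3.6 2.6 3.8
   vertex 4.8 3.6 4.5
  endloop
 endfacet
 facet normal -0.932 -0.006 0.362
  outer loop
   vertex 3.0 2.9 4.3
   vertex 1.6 3.0 0.7
   vertex 1.5 0.4 0.4
  endloop
 endfacet
 facet normal 0.022 -0.845 0.534
  outer loop
   vertex 3.0 2.9 4.3
   vertex 1.5 0.4 0.4
   vertex 3.6 2.6 3.8
  endloop
 endfacet
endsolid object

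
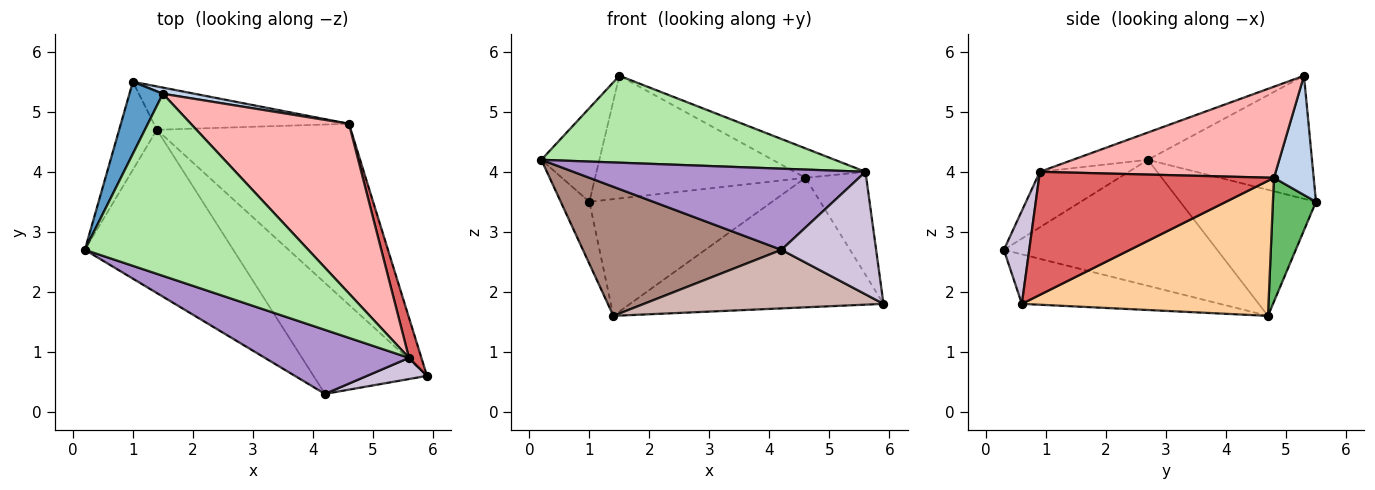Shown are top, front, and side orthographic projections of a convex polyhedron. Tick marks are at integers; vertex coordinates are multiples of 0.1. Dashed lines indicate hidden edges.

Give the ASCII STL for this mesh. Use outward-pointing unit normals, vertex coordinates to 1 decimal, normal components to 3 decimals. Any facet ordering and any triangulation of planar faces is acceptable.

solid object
 facet normal -0.913 0.323 0.248
  outer loop
   vertex 1.5 5.3 5.6
   vertex 1.0 5.5 3.5
   vertex 0.2 2.7 4.2
  endloop
 endfacet
 facet normal 0.185 0.981 0.049
  outer loop
   vertex 4.6 4.8 3.9
   vertex 1.0 5.5 3.5
   vertex 1.5 5.3 5.6
  endloop
 endfacet
 facet normal -0.939 0.198 -0.281
  outer loop
   vertex 1.4 4.7 1.6
   vertex 0.2 2.7 4.2
   vertex 1.0 5.5 3.5
  endloop
 endfacet
 facet normal 0.493 0.506 -0.708
  outer loop
   vertex 1.4 4.7 1.6
   vertex 4.6 4.8 3.9
   vertex 5.9 0.6 1.8
  endloop
 endfacet
 facet normal 0.216 0.915 -0.340
  outer loop
   vertex 1.4 4.7 1.6
   vertex 1.0 5.5 3.5
   vertex 4.6 4.8 3.9
  endloop
 endfacet
 facet normal -0.110 -0.428 0.897
  outer loop
   vertex 5.6 0.9 4.0
   vertex 1.5 5.3 5.6
   vertex 0.2 2.7 4.2
  endloop
 endfacet
 facet normal 0.963 0.250 0.097
  outer loop
   vertex 5.6 0.9 4.0
   vertex 5.9 0.6 1.8
   vertex 4.6 4.8 3.9
  endloop
 endfacet
 facet normal 0.494 0.149 0.857
  outer loop
   vertex 5.6 0.9 4.0
   vertex 4.6 4.8 3.9
   vertex 1.5 5.3 5.6
  endloop
 endfacet
 facet normal -0.232 -0.764 0.603
  outer loop
   vertex 4.2 0.3 2.7
   vertex 5.6 0.9 4.0
   vertex 0.2 2.7 4.2
  endloop
 endfacet
 facet normal 0.255 -0.953 0.165
  outer loop
   vertex 4.2 0.3 2.7
   vertex 5.9 0.6 1.8
   vertex 5.6 0.9 4.0
  endloop
 endfacet
 facet normal -0.554 -0.516 -0.653
  outer loop
   vertex 4.2 0.3 2.7
   vertex 0.2 2.7 4.2
   vertex 1.4 4.7 1.6
  endloop
 endfacet
 facet normal -0.360 -0.435 -0.825
  outer loop
   vertex 4.2 0.3 2.7
   vertex 1.4 4.7 1.6
   vertex 5.9 0.6 1.8
  endloop
 endfacet
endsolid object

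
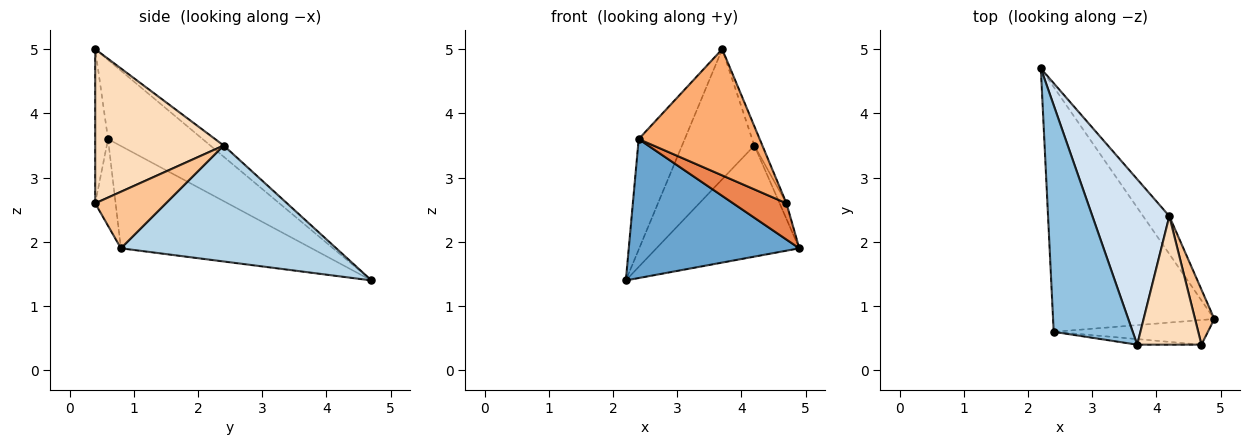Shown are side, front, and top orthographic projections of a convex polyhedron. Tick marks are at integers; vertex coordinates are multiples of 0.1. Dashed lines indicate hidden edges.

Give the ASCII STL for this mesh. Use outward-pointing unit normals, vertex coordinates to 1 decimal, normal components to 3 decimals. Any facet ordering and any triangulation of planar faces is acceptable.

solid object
 facet normal -0.483 -0.432 -0.761
  outer loop
   vertex 2.4 0.6 3.6
   vertex 2.2 4.7 1.4
   vertex 4.9 0.8 1.9
  endloop
 endfacet
 facet normal -0.669 0.326 0.668
  outer loop
   vertex 2.4 0.6 3.6
   vertex 3.7 0.4 5.0
   vertex 2.2 4.7 1.4
  endloop
 endfacet
 facet normal 0.819 0.543 -0.185
  outer loop
   vertex 4.2 2.4 3.5
   vertex 4.9 0.8 1.9
   vertex 2.2 4.7 1.4
  endloop
 endfacet
 facet normal -0.114 0.614 0.781
  outer loop
   vertex 4.2 2.4 3.5
   vertex 2.2 4.7 1.4
   vertex 3.7 0.4 5.0
  endloop
 endfacet
 facet normal -0.302 -0.788 -0.537
  outer loop
   vertex 4.7 0.4 2.6
   vertex 2.4 0.6 3.6
   vertex 4.9 0.8 1.9
  endloop
 endfacet
 facet normal -0.105 -0.993 -0.044
  outer loop
   vertex 4.7 0.4 2.6
   vertex 3.7 0.4 5.0
   vertex 2.4 0.6 3.6
  endloop
 endfacet
 facet normal 0.943 0.091 0.321
  outer loop
   vertex 4.7 0.4 2.6
   vertex 4.9 0.8 1.9
   vertex 4.2 2.4 3.5
  endloop
 endfacet
 facet normal 0.922 0.058 0.384
  outer loop
   vertex 4.7 0.4 2.6
   vertex 4.2 2.4 3.5
   vertex 3.7 0.4 5.0
  endloop
 endfacet
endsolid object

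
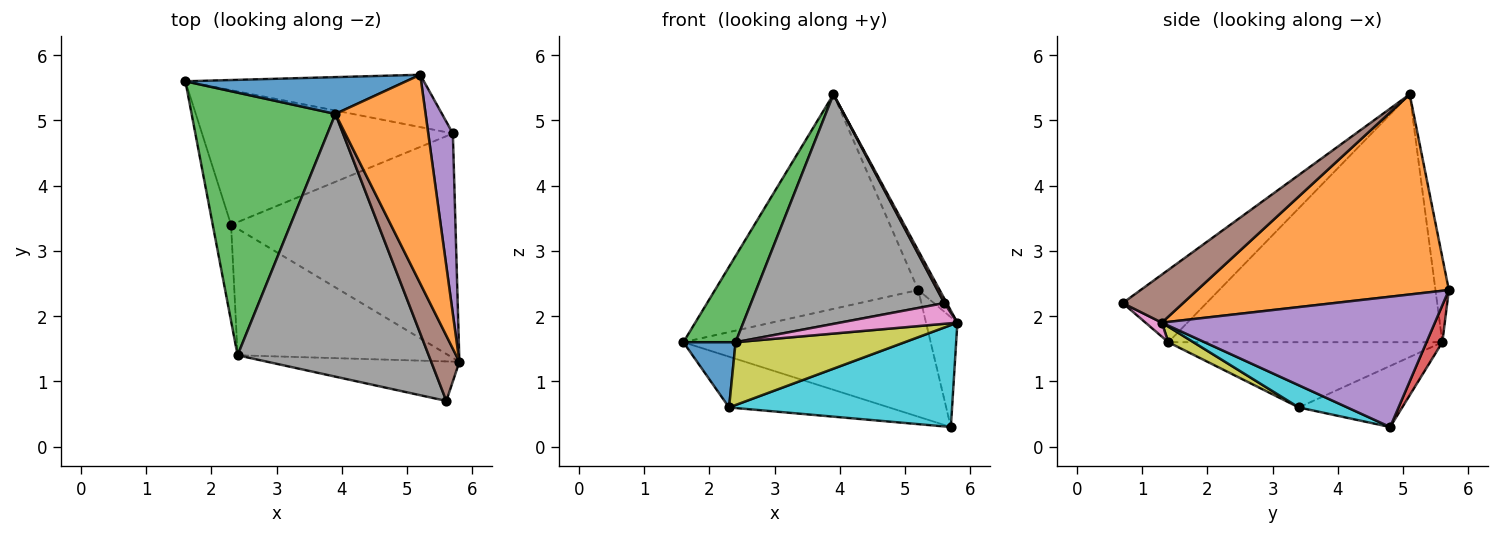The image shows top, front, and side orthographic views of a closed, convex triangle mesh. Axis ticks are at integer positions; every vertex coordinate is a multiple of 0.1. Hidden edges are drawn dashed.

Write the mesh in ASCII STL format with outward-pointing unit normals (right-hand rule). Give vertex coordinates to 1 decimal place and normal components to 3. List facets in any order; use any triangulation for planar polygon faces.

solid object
 facet normal -0.065 0.984 0.169
  outer loop
   vertex 3.9 5.1 5.4
   vertex 5.2 5.7 2.4
   vertex 1.6 5.6 1.6
  endloop
 endfacet
 facet normal 0.909 0.077 0.409
  outer loop
   vertex 3.9 5.1 5.4
   vertex 5.8 1.3 1.9
   vertex 5.2 5.7 2.4
  endloop
 endfacet
 facet normal -0.853 -0.163 0.495
  outer loop
   vertex 2.4 1.4 1.6
   vertex 3.9 5.1 5.4
   vertex 1.6 5.6 1.6
  endloop
 endfacet
 facet normal 0.059 0.923 -0.381
  outer loop
   vertex 5.7 4.8 0.3
   vertex 1.6 5.6 1.6
   vertex 5.2 5.7 2.4
  endloop
 endfacet
 facet normal 0.976 0.112 0.184
  outer loop
   vertex 5.7 4.8 0.3
   vertex 5.2 5.7 2.4
   vertex 5.8 1.3 1.9
  endloop
 endfacet
 facet normal 0.862 -0.035 0.506
  outer loop
   vertex 5.6 0.7 2.2
   vertex 5.8 1.3 1.9
   vertex 3.9 5.1 5.4
  endloop
 endfacet
 facet normal 0.064 -0.463 -0.884
  outer loop
   vertex 5.6 0.7 2.2
   vertex 2.4 1.4 1.6
   vertex 5.8 1.3 1.9
  endloop
 endfacet
 facet normal -0.274 -0.633 0.724
  outer loop
   vertex 5.6 0.7 2.2
   vertex 3.9 5.1 5.4
   vertex 2.4 1.4 1.6
  endloop
 endfacet
 facet normal 0.066 -0.444 -0.894
  outer loop
   vertex 2.3 3.4 0.6
   vertex 5.8 1.3 1.9
   vertex 2.4 1.4 1.6
  endloop
 endfacet
 facet normal 0.090 -0.412 -0.907
  outer loop
   vertex 2.3 3.4 0.6
   vertex 5.7 4.8 0.3
   vertex 5.8 1.3 1.9
  endloop
 endfacet
 facet normal -0.947 -0.180 -0.266
  outer loop
   vertex 2.3 3.4 0.6
   vertex 2.4 1.4 1.6
   vertex 1.6 5.6 1.6
  endloop
 endfacet
 facet normal -0.222 0.344 -0.912
  outer loop
   vertex 2.3 3.4 0.6
   vertex 1.6 5.6 1.6
   vertex 5.7 4.8 0.3
  endloop
 endfacet
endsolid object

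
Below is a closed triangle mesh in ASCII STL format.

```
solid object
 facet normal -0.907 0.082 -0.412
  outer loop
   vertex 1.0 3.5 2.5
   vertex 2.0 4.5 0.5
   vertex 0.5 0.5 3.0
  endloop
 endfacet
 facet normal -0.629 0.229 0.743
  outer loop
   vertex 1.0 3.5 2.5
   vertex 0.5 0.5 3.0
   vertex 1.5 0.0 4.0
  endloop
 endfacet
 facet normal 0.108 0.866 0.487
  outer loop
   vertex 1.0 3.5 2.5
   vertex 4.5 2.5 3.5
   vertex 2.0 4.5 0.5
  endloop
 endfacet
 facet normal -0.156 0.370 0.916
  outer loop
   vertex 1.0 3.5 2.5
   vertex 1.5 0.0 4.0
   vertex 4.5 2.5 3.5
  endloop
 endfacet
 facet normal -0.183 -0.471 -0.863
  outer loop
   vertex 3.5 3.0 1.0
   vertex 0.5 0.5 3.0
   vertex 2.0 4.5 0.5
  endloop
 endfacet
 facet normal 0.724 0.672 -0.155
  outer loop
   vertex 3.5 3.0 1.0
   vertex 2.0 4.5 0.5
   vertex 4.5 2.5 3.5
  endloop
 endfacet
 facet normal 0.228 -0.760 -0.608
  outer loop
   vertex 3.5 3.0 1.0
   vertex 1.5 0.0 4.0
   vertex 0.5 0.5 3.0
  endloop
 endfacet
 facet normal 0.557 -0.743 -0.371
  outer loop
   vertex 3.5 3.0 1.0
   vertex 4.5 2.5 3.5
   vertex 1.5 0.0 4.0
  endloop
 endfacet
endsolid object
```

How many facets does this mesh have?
8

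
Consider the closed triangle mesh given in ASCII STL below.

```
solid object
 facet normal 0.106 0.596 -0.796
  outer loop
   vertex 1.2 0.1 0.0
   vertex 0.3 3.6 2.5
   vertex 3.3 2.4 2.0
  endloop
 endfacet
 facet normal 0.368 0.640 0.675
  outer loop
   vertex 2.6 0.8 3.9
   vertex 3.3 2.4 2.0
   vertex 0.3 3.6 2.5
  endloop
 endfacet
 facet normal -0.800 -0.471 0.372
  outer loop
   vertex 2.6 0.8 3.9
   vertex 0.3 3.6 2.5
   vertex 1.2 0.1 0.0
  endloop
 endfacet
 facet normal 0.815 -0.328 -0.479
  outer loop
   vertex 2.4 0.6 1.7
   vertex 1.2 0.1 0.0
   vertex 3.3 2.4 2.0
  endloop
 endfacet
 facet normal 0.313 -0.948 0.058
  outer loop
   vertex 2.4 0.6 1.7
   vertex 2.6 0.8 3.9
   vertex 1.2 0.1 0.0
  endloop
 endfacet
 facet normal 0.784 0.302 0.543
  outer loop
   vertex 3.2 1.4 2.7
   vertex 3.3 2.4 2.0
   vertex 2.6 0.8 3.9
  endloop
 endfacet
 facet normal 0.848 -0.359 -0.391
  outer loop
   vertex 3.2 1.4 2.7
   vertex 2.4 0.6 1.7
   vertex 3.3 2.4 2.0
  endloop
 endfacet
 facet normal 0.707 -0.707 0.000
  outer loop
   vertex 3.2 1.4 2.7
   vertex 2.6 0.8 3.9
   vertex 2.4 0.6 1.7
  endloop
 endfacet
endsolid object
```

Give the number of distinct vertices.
6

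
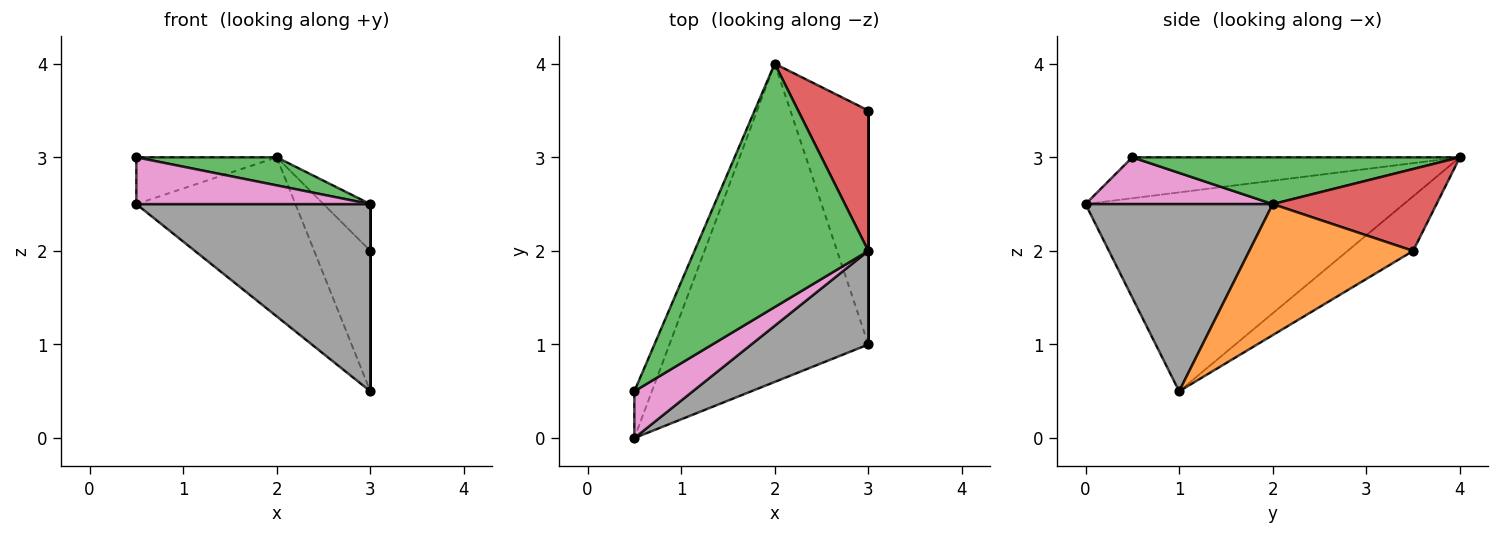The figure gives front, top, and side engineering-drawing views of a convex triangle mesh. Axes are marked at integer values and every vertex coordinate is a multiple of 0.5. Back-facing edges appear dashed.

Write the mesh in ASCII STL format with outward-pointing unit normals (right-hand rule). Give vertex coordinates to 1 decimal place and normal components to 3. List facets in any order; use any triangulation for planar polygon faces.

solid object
 facet normal -0.515 0.441 -0.735
  outer loop
   vertex 2.0 4.0 3.0
   vertex 3.0 3.5 2.0
   vertex 3.0 1.0 0.5
  endloop
 endfacet
 facet normal 1.000 0.000 0.000
  outer loop
   vertex 3.0 2.0 2.5
   vertex 3.0 1.0 0.5
   vertex 3.0 3.5 2.0
  endloop
 endfacet
 facet normal 0.258 -0.111 0.960
  outer loop
   vertex 3.0 2.0 2.5
   vertex 2.0 4.0 3.0
   vertex 0.5 0.5 3.0
  endloop
 endfacet
 facet normal 0.742 0.212 0.636
  outer loop
   vertex 3.0 2.0 2.5
   vertex 3.0 3.5 2.0
   vertex 2.0 4.0 3.0
  endloop
 endfacet
 facet normal -0.855 0.367 -0.367
  outer loop
   vertex 0.5 0.0 2.5
   vertex 0.5 0.5 3.0
   vertex 2.0 4.0 3.0
  endloop
 endfacet
 facet normal -0.667 0.333 -0.667
  outer loop
   vertex 0.5 0.0 2.5
   vertex 2.0 4.0 3.0
   vertex 3.0 1.0 0.5
  endloop
 endfacet
 facet normal 0.492 -0.615 0.615
  outer loop
   vertex 0.5 0.0 2.5
   vertex 3.0 2.0 2.5
   vertex 0.5 0.5 3.0
  endloop
 endfacet
 facet normal 0.582 -0.727 0.364
  outer loop
   vertex 0.5 0.0 2.5
   vertex 3.0 1.0 0.5
   vertex 3.0 2.0 2.5
  endloop
 endfacet
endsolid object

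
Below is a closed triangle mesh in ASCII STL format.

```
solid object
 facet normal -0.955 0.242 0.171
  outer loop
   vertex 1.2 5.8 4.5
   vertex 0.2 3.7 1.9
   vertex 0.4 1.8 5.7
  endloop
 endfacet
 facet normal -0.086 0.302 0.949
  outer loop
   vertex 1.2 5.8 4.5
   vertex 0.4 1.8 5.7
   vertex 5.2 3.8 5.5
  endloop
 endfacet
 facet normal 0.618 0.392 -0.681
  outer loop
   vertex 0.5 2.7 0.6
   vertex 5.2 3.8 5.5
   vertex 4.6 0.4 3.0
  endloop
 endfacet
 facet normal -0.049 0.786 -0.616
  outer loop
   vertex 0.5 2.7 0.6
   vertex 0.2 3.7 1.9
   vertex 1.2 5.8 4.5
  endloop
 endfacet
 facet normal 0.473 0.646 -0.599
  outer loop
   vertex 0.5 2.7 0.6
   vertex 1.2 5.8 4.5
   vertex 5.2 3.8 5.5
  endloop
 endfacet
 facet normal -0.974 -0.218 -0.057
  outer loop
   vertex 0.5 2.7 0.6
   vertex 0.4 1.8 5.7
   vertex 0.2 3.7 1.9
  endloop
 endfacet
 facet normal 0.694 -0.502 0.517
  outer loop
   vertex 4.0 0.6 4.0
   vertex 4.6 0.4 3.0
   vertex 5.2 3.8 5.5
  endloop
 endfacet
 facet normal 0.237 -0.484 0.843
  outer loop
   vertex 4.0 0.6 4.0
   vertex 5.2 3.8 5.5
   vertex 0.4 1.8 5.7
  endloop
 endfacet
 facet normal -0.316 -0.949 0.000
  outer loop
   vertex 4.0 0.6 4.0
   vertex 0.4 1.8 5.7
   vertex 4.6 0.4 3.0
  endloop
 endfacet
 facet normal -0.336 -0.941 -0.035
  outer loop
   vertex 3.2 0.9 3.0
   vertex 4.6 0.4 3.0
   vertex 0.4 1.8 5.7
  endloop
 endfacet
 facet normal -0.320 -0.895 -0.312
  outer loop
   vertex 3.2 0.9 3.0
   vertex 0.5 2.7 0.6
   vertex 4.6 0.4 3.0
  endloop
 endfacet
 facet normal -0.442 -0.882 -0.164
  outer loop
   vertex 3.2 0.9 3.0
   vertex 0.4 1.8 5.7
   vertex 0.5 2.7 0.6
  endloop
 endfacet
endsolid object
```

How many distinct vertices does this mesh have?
8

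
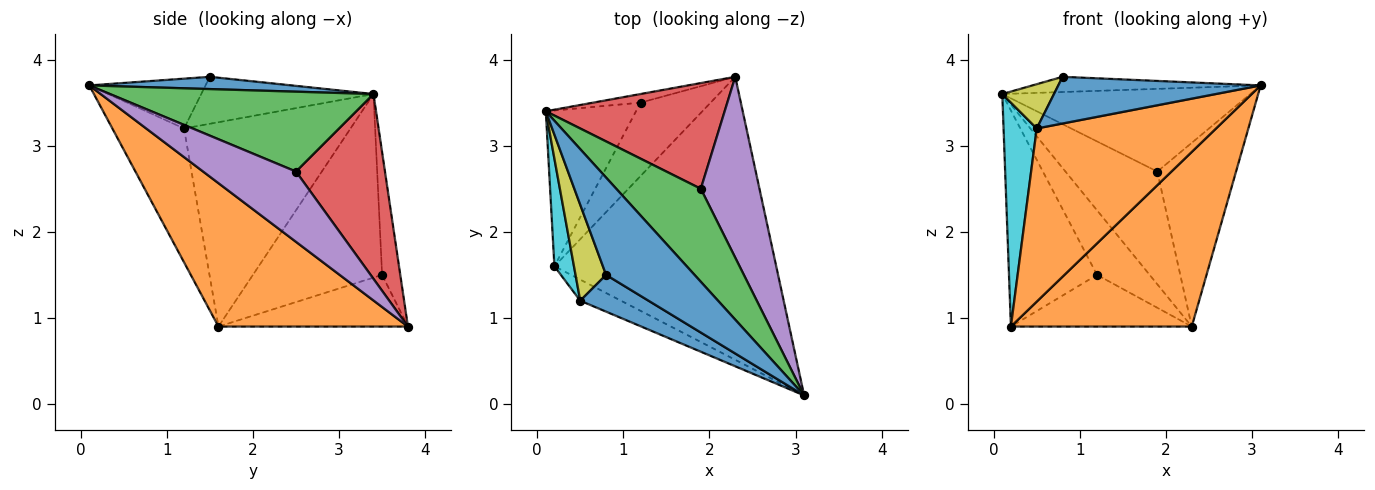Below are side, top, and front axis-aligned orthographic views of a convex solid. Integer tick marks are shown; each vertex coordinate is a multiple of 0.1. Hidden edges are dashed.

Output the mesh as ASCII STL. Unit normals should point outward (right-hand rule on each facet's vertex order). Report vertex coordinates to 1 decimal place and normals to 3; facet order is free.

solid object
 facet normal 0.136 0.153 0.979
  outer loop
   vertex 0.8 1.5 3.8
   vertex 3.1 0.1 3.7
   vertex 0.1 3.4 3.6
  endloop
 endfacet
 facet normal 0.482 -0.460 -0.746
  outer loop
   vertex 0.2 1.6 0.9
   vertex 2.3 3.8 0.9
   vertex 3.1 0.1 3.7
  endloop
 endfacet
 facet normal 0.577 0.543 0.611
  outer loop
   vertex 1.9 2.5 2.7
   vertex 0.1 3.4 3.6
   vertex 3.1 0.1 3.7
  endloop
 endfacet
 facet normal 0.577 0.596 0.559
  outer loop
   vertex 1.9 2.5 2.7
   vertex 2.3 3.8 0.9
   vertex 0.1 3.4 3.6
  endloop
 endfacet
 facet normal 0.644 0.545 0.537
  outer loop
   vertex 1.9 2.5 2.7
   vertex 3.1 0.1 3.7
   vertex 2.3 3.8 0.9
  endloop
 endfacet
 facet normal -0.324 0.938 -0.125
  outer loop
   vertex 1.2 3.5 1.5
   vertex 0.1 3.4 3.6
   vertex 2.3 3.8 0.9
  endloop
 endfacet
 facet normal -0.766 0.522 -0.376
  outer loop
   vertex 1.2 3.5 1.5
   vertex 0.2 1.6 0.9
   vertex 0.1 3.4 3.6
  endloop
 endfacet
 facet normal -0.516 0.493 -0.700
  outer loop
   vertex 1.2 3.5 1.5
   vertex 2.3 3.8 0.9
   vertex 0.2 1.6 0.9
  endloop
 endfacet
 facet normal -0.813 -0.244 0.529
  outer loop
   vertex 0.5 1.2 3.2
   vertex 0.8 1.5 3.8
   vertex 0.1 3.4 3.6
  endloop
 endfacet
 facet normal -0.976 -0.195 0.094
  outer loop
   vertex 0.5 1.2 3.2
   vertex 0.1 3.4 3.6
   vertex 0.2 1.6 0.9
  endloop
 endfacet
 facet normal -0.411 -0.716 0.564
  outer loop
   vertex 0.5 1.2 3.2
   vertex 3.1 0.1 3.7
   vertex 0.8 1.5 3.8
  endloop
 endfacet
 facet normal -0.369 -0.923 -0.112
  outer loop
   vertex 0.5 1.2 3.2
   vertex 0.2 1.6 0.9
   vertex 3.1 0.1 3.7
  endloop
 endfacet
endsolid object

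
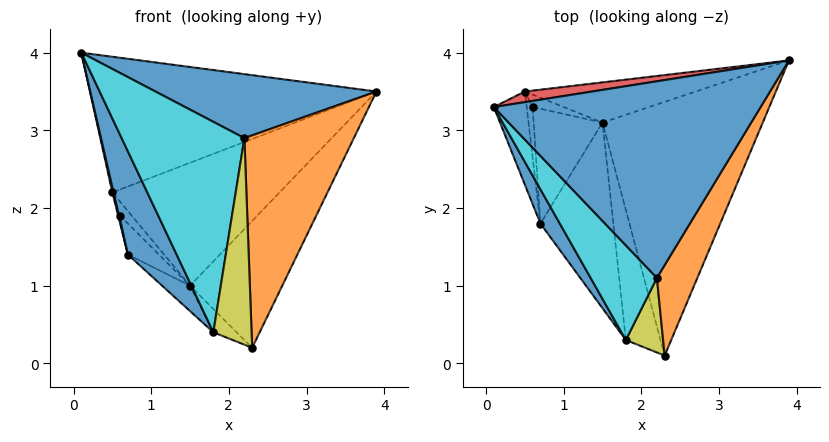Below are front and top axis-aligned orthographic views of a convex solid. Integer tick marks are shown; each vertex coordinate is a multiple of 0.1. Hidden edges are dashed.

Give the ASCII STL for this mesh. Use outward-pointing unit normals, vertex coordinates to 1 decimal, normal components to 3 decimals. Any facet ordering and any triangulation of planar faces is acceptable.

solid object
 facet normal 0.171 -0.305 0.937
  outer loop
   vertex 2.2 1.1 2.9
   vertex 3.9 3.9 3.5
   vertex 0.1 3.3 4.0
  endloop
 endfacet
 facet normal 0.809 -0.541 0.230
  outer loop
   vertex 2.2 1.1 2.9
   vertex 2.3 0.1 0.2
   vertex 3.9 3.9 3.5
  endloop
 endfacet
 facet normal 0.616 0.352 -0.704
  outer loop
   vertex 1.5 3.1 1.0
   vertex 3.9 3.9 3.5
   vertex 2.3 0.1 0.2
  endloop
 endfacet
 facet normal -0.146 0.986 0.077
  outer loop
   vertex 0.5 3.5 2.2
   vertex 0.1 3.3 4.0
   vertex 3.9 3.9 3.5
  endloop
 endfacet
 facet normal 0.007 0.950 -0.311
  outer loop
   vertex 0.5 3.5 2.2
   vertex 3.9 3.9 3.5
   vertex 1.5 3.1 1.0
  endloop
 endfacet
 facet normal -0.976 -0.012 -0.218
  outer loop
   vertex 0.7 1.8 1.4
   vertex 0.1 3.3 4.0
   vertex 0.5 3.5 2.2
  endloop
 endfacet
 facet normal -0.308 0.168 -0.937
  outer loop
   vertex 1.8 0.3 0.4
   vertex 1.5 3.1 1.0
   vertex 2.3 0.1 0.2
  endloop
 endfacet
 facet normal -0.582 0.110 -0.806
  outer loop
   vertex 1.8 0.3 0.4
   vertex 0.7 1.8 1.4
   vertex 1.5 3.1 1.0
  endloop
 endfacet
 facet normal -0.234 -0.915 0.330
  outer loop
   vertex 1.8 0.3 0.4
   vertex 2.3 0.1 0.2
   vertex 2.2 1.1 2.9
  endloop
 endfacet
 facet normal -0.595 -0.733 0.330
  outer loop
   vertex 1.8 0.3 0.4
   vertex 2.2 1.1 2.9
   vertex 0.1 3.3 4.0
  endloop
 endfacet
 facet normal -0.710 -0.668 0.222
  outer loop
   vertex 1.8 0.3 0.4
   vertex 0.1 3.3 4.0
   vertex 0.7 1.8 1.4
  endloop
 endfacet
 facet normal -0.446 0.669 -0.595
  outer loop
   vertex 0.6 3.3 1.9
   vertex 0.5 3.5 2.2
   vertex 1.5 3.1 1.0
  endloop
 endfacet
 facet normal -0.672 0.194 -0.715
  outer loop
   vertex 0.6 3.3 1.9
   vertex 1.5 3.1 1.0
   vertex 0.7 1.8 1.4
  endloop
 endfacet
 facet normal -0.936 0.053 -0.348
  outer loop
   vertex 0.6 3.3 1.9
   vertex 0.7 1.8 1.4
   vertex 0.5 3.5 2.2
  endloop
 endfacet
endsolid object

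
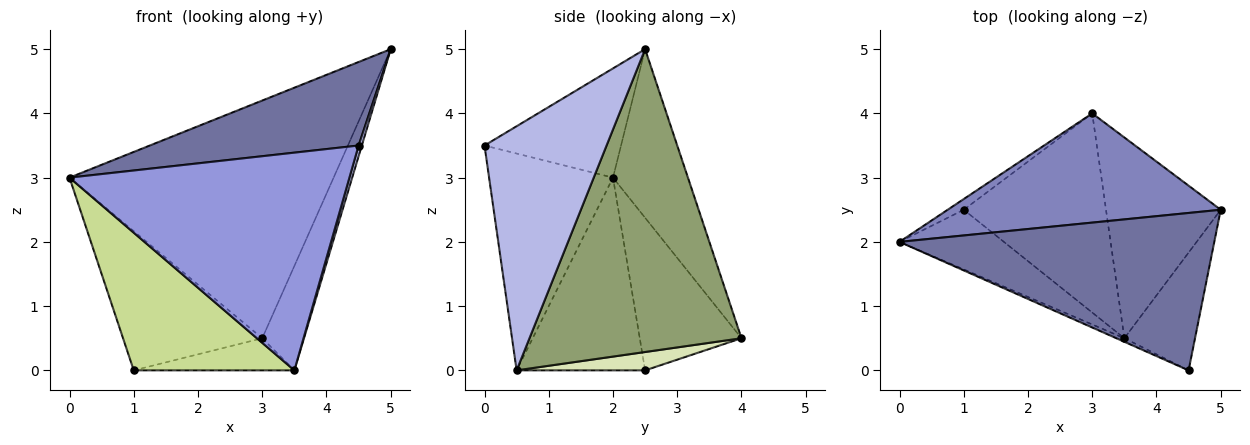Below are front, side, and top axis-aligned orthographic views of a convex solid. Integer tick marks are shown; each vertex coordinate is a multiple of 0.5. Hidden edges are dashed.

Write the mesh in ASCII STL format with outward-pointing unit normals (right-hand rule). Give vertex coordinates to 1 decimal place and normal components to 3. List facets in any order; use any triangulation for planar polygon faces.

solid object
 facet normal -0.293 -0.448 0.845
  outer loop
   vertex 4.5 0.0 3.5
   vertex 5.0 2.5 5.0
   vertex 0.0 2.0 3.0
  endloop
 endfacet
 facet normal -0.250 0.880 0.404
  outer loop
   vertex 3.0 4.0 0.5
   vertex 0.0 2.0 3.0
   vertex 5.0 2.5 5.0
  endloop
 endfacet
 facet normal -0.405 -0.914 -0.015
  outer loop
   vertex 3.5 0.5 0.0
   vertex 4.5 0.0 3.5
   vertex 0.0 2.0 3.0
  endloop
 endfacet
 facet normal 0.960 -0.025 -0.278
  outer loop
   vertex 3.5 0.5 0.0
   vertex 5.0 2.5 5.0
   vertex 4.5 0.0 3.5
  endloop
 endfacet
 facet normal 0.920 0.181 -0.348
  outer loop
   vertex 3.5 0.5 0.0
   vertex 3.0 4.0 0.5
   vertex 5.0 2.5 5.0
  endloop
 endfacet
 facet normal -0.589 0.806 -0.062
  outer loop
   vertex 1.0 2.5 0.0
   vertex 0.0 2.0 3.0
   vertex 3.0 4.0 0.5
  endloop
 endfacet
 facet normal -0.592 -0.740 -0.321
  outer loop
   vertex 1.0 2.5 0.0
   vertex 3.5 0.5 0.0
   vertex 0.0 2.0 3.0
  endloop
 endfacet
 facet normal 0.126 0.158 -0.979
  outer loop
   vertex 1.0 2.5 0.0
   vertex 3.0 4.0 0.5
   vertex 3.5 0.5 0.0
  endloop
 endfacet
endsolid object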